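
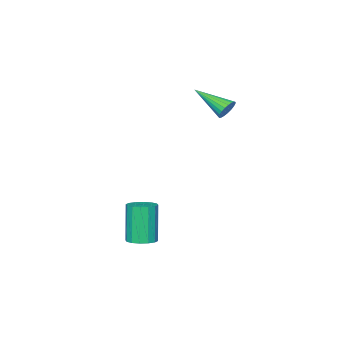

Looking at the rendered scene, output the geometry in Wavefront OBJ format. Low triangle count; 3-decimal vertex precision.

v 1.506 2.81 -2.306
v 2.078 2.584 -2.229
v 1.706 2.223 -0.536
v 1.134 2.45 -0.614
v 2.102 2.896 -2.157
v 1.73 2.535 -0.465
v 1.966 3.185 -2.126
v 1.594 2.824 -0.433
v 1.707 3.373 -2.142
v 1.335 3.013 -0.45
v 1.394 3.411 -2.203
v 1.022 3.051 -0.51
v 1.111 3.288 -2.291
v 0.739 2.927 -0.599
v 0.934 3.037 -2.384
v 0.562 2.676 -0.691
v 0.91 2.725 -2.455
v 0.538 2.364 -0.763
v 1.046 2.436 -2.487
v 0.674 2.075 -0.794
v 1.305 2.247 -2.47
v 0.933 1.887 -0.778
v 1.618 2.209 -2.41
v 1.246 1.849 -0.717
v 1.901 2.333 -2.321
v 1.529 1.972 -0.629
v -3.061 2.903 3.253
v -2.619 2.873 3
v -2.739 1.437 3.987
v -2.561 2.974 3.177
v -2.59 3.063 3.367
v -2.7 3.124 3.538
v -2.872 3.147 3.659
v -3.077 3.128 3.71
v -3.279 3.07 3.683
v -3.444 2.983 3.58
v -3.542 2.882 3.422
v -3.556 2.784 3.234
v -3.485 2.708 3.049
v -3.341 2.664 2.9
v -3.148 2.663 2.812
v -2.94 2.702 2.8
v -2.753 2.777 2.866
f 2 1 5
f 2 5 3
f 3 5 6
f 3 6 4
f 5 1 7
f 5 7 6
f 6 7 8
f 6 8 4
f 7 1 9
f 7 9 8
f 8 9 10
f 8 10 4
f 9 1 11
f 9 11 10
f 10 11 12
f 10 12 4
f 11 1 13
f 11 13 12
f 12 13 14
f 12 14 4
f 13 1 15
f 13 15 14
f 14 15 16
f 14 16 4
f 15 1 17
f 15 17 16
f 16 17 18
f 16 18 4
f 17 1 19
f 17 19 18
f 18 19 20
f 18 20 4
f 19 1 21
f 19 21 20
f 20 21 22
f 20 22 4
f 21 1 23
f 21 23 22
f 22 23 24
f 22 24 4
f 23 1 25
f 23 25 24
f 24 25 26
f 24 26 4
f 25 1 2
f 25 2 26
f 26 2 3
f 26 3 4
f 28 27 30
f 28 30 29
f 30 27 31
f 30 31 29
f 31 27 32
f 31 32 29
f 32 27 33
f 32 33 29
f 33 27 34
f 33 34 29
f 34 27 35
f 34 35 29
f 35 27 36
f 35 36 29
f 36 27 37
f 36 37 29
f 37 27 38
f 37 38 29
f 38 27 39
f 38 39 29
f 39 27 40
f 39 40 29
f 40 27 41
f 40 41 29
f 41 27 42
f 41 42 29
f 42 27 43
f 42 43 29
f 43 27 28
f 43 28 29



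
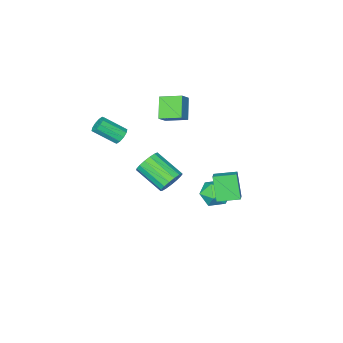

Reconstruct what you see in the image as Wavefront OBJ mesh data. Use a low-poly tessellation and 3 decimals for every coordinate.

v 2.673 -3.376 0.579
v 3.074 -3.429 0.109
v 4.107 -4.337 1.091
v 3.707 -4.284 1.561
v 3.164 -3.113 0.306
v 4.197 -4.021 1.288
v 3.067 -2.898 0.608
v 4.1 -3.806 1.59
v 2.819 -2.865 0.898
v 3.852 -3.773 1.88
v 2.516 -3.027 1.067
v 3.549 -3.936 2.049
v 2.273 -3.323 1.049
v 3.306 -4.231 2.031
v 2.183 -3.639 0.852
v 3.216 -4.547 1.834
v 2.28 -3.854 0.55
v 3.313 -4.762 1.532
v 2.528 -3.887 0.26
v 3.561 -4.795 1.242
v 2.831 -3.724 0.091
v 3.864 -4.633 1.073
v -0.931 -3.964 2.003
v -0.271 -3.703 2.65
v -1.789 -2.834 2.422
v -1.13 -2.573 3.069
v -0.23 -3.027 0.911
v 0.429 -2.766 1.558
v -1.089 -1.897 1.33
v -0.429 -1.636 1.977
v 0.692 3.532 -1.32
v 0.402 2.718 0.19
v -0.411 4.316 -1.109
v -0.701 3.502 0.401
v 1.221 4.158 -0.881
v 0.931 3.344 0.629
v 0.118 4.942 -0.67
v -0.172 4.128 0.84
v -1.064 1.968 -3.774
v -0.275 1.339 -4.032
v -1.645 0.801 -2.708
v -0.856 0.172 -2.966
v -0.673 1.041 -2.423
v -0.314 1.762 -3.082
v -1.606 0.378 -3.658
v -1.247 1.099 -4.317
v -0.611 0.357 -3.961
v -0.034 0.766 -3.197
v -1.886 1.374 -3.543
v -1.309 1.783 -2.779
v 0.728 -0.991 -2.976
v 1.494 -1.022 -3.446
v 2.019 -2.82 -2.474
v 1.252 -2.789 -2.004
v 1.599 -0.8 -3.092
v 2.124 -2.598 -2.121
v 1.505 -0.622 -2.712
v 2.029 -2.42 -1.74
v 1.232 -0.528 -2.392
v 1.757 -2.326 -1.42
v 0.844 -0.541 -2.205
v 1.368 -2.339 -1.234
v 0.429 -0.656 -2.196
v 0.954 -2.454 -1.224
v 0.083 -0.849 -2.365
v 0.607 -2.647 -1.393
v -0.116 -1.074 -2.674
v 0.409 -2.872 -1.702
v -0.121 -1.28 -3.052
v 0.403 -3.078 -2.08
v 0.068 -1.42 -3.413
v 0.592 -3.218 -2.441
v 0.408 -1.461 -3.674
v 0.933 -3.259 -2.702
v 0.822 -1.395 -3.775
v 1.346 -3.193 -2.803
v 1.214 -1.237 -3.693
v 1.738 -3.035 -2.721
f 2 1 5
f 2 5 3
f 3 5 6
f 3 6 4
f 5 1 7
f 5 7 6
f 6 7 8
f 6 8 4
f 7 1 9
f 7 9 8
f 8 9 10
f 8 10 4
f 9 1 11
f 9 11 10
f 10 11 12
f 10 12 4
f 11 1 13
f 11 13 12
f 12 13 14
f 12 14 4
f 13 1 15
f 13 15 14
f 14 15 16
f 14 16 4
f 15 1 17
f 15 17 16
f 16 17 18
f 16 18 4
f 17 1 19
f 17 19 18
f 18 19 20
f 18 20 4
f 19 1 21
f 19 21 20
f 20 21 22
f 20 22 4
f 21 1 2
f 21 2 22
f 22 2 3
f 22 3 4
f 24 26 23
f 27 24 23
f 23 26 25
f 25 27 23
f 24 30 26
f 28 24 27
f 28 30 24
f 26 30 25
f 29 27 25
f 25 30 29
f 29 28 27
f 30 28 29
f 32 34 31
f 35 32 31
f 31 34 33
f 33 35 31
f 32 38 34
f 36 32 35
f 36 38 32
f 34 38 33
f 37 35 33
f 33 38 37
f 37 36 35
f 38 36 37
f 39 50 44
f 39 44 40
f 39 40 46
f 39 46 49
f 39 49 50
f 40 44 48
f 44 50 43
f 50 49 41
f 49 46 45
f 46 40 47
f 42 48 43
f 42 43 41
f 42 41 45
f 42 45 47
f 42 47 48
f 43 48 44
f 41 43 50
f 45 41 49
f 47 45 46
f 48 47 40
f 52 51 55
f 52 55 53
f 53 55 56
f 53 56 54
f 55 51 57
f 55 57 56
f 56 57 58
f 56 58 54
f 57 51 59
f 57 59 58
f 58 59 60
f 58 60 54
f 59 51 61
f 59 61 60
f 60 61 62
f 60 62 54
f 61 51 63
f 61 63 62
f 62 63 64
f 62 64 54
f 63 51 65
f 63 65 64
f 64 65 66
f 64 66 54
f 65 51 67
f 65 67 66
f 66 67 68
f 66 68 54
f 67 51 69
f 67 69 68
f 68 69 70
f 68 70 54
f 69 51 71
f 69 71 70
f 70 71 72
f 70 72 54
f 71 51 73
f 71 73 72
f 72 73 74
f 72 74 54
f 73 51 75
f 73 75 74
f 74 75 76
f 74 76 54
f 75 51 77
f 75 77 76
f 76 77 78
f 76 78 54
f 77 51 52
f 77 52 78
f 78 52 53
f 78 53 54



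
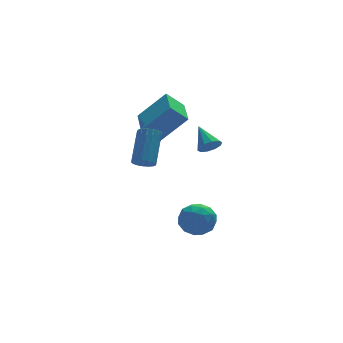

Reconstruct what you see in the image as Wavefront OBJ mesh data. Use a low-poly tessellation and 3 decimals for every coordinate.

v -2.869 1.275 3.534
v -1.466 0.875 5.059
v -2.343 3.215 3.559
v -0.94 2.815 5.084
v -1.98 1.045 2.656
v -0.577 0.645 4.181
v -1.454 2.985 2.681
v -0.051 2.585 4.206
v -0.869 0.297 -2.109
v 0.143 0.094 -2.36
v -1.283 -1.334 -2.46
v -0.271 -1.537 -2.711
v -0.539 -1.34 -1.703
v -0.283 -0.333 -1.485
v -0.857 -0.907 -3.335
v -0.601 0.1 -3.117
v 0.15 -0.65 -3.118
v 0.347 -0.918 -2.109
v -1.487 -0.322 -2.711
v -1.29 -0.59 -1.702
v -0.326 0.338 -2.204
v -0.814 -1.578 -2.616
v -0.971 -1.463 -2.023
v -0.376 -1.582 -2.171
v -0.577 0.088 -1.689
v 0.018 -0.032 -1.837
v -0.383 -0.874 -1.451
v -1.158 -1.208 -2.983
v -0.563 -1.328 -3.131
v -0.764 0.342 -2.649
v -0.169 0.223 -2.797
v -0.757 -0.366 -3.369
v 0.272 -0.218 -2.797
v 0.029 -1.177 -3.003
v -0.316 -0.807 -3.369
v -0.165 -0.215 -3.242
v 0.388 -0.376 -2.204
v 0.144 -1.334 -2.41
v -0.013 -1.218 -1.817
v 0.138 -0.626 -1.69
v 0.392 -0.813 -2.649
v -1.284 0.094 -2.41
v -1.528 -0.864 -2.616
v -1.278 -0.614 -3.13
v -1.127 -0.022 -3.003
v -1.169 -0.063 -1.817
v -1.412 -1.022 -2.023
v -0.975 -1.025 -1.578
v -0.824 -0.433 -1.451
v -1.532 -0.427 -2.171
v 1.38 2.566 0.937
v 1.824 2.897 0.525
v 1.26 3.854 1.843
v 1.43 2.965 0.376
v 1.017 2.88 0.442
v 0.743 2.675 0.696
v 0.713 2.429 1.043
v 0.937 2.234 1.349
v 1.331 2.167 1.498
v 1.744 2.251 1.432
v 2.018 2.456 1.177
v 2.048 2.703 0.831
v -3.914 -1.99 2.978
v -3.398 -1.942 2.657
v -2.629 -0.682 4.08
v -3.146 -0.73 4.402
v -3.565 -1.725 2.555
v -2.796 -0.465 3.978
v -3.811 -1.568 2.55
v -3.042 -0.309 3.973
v -4.081 -1.509 2.643
v -3.313 -0.249 4.066
v -4.313 -1.559 2.813
v -3.545 -0.3 4.236
v -4.454 -1.708 3.021
v -3.685 -0.449 4.444
v -4.471 -1.922 3.219
v -3.702 -0.662 4.642
v -4.36 -2.151 3.362
v -3.592 -0.892 4.785
v -4.148 -2.343 3.417
v -3.379 -1.084 4.84
v -3.881 -2.455 3.372
v -3.113 -1.195 4.795
v -3.623 -2.459 3.237
v -2.854 -1.2 4.66
v -3.431 -2.357 3.042
v -2.662 -1.097 4.465
v -3.35 -2.17 2.833
v -2.581 -0.91 4.256
f 2 4 1
f 5 2 1
f 1 4 3
f 3 5 1
f 2 8 4
f 6 2 5
f 6 8 2
f 4 8 3
f 7 5 3
f 3 8 7
f 7 6 5
f 8 6 7
f 9 46 25
f 46 20 49
f 25 49 14
f 46 49 25
f 9 25 21
f 25 14 26
f 21 26 10
f 25 26 21
f 9 21 30
f 21 10 31
f 30 31 16
f 21 31 30
f 9 30 42
f 30 16 45
f 42 45 19
f 30 45 42
f 9 42 46
f 42 19 50
f 46 50 20
f 42 50 46
f 10 26 37
f 26 14 40
f 37 40 18
f 26 40 37
f 14 49 27
f 49 20 48
f 27 48 13
f 49 48 27
f 20 50 47
f 50 19 43
f 47 43 11
f 50 43 47
f 19 45 44
f 45 16 32
f 44 32 15
f 45 32 44
f 16 31 36
f 31 10 33
f 36 33 17
f 31 33 36
f 12 38 24
f 38 18 39
f 24 39 13
f 38 39 24
f 12 24 22
f 24 13 23
f 22 23 11
f 24 23 22
f 12 22 29
f 22 11 28
f 29 28 15
f 22 28 29
f 12 29 34
f 29 15 35
f 34 35 17
f 29 35 34
f 12 34 38
f 34 17 41
f 38 41 18
f 34 41 38
f 13 39 27
f 39 18 40
f 27 40 14
f 39 40 27
f 11 23 47
f 23 13 48
f 47 48 20
f 23 48 47
f 15 28 44
f 28 11 43
f 44 43 19
f 28 43 44
f 17 35 36
f 35 15 32
f 36 32 16
f 35 32 36
f 18 41 37
f 41 17 33
f 37 33 10
f 41 33 37
f 52 51 54
f 52 54 53
f 54 51 55
f 54 55 53
f 55 51 56
f 55 56 53
f 56 51 57
f 56 57 53
f 57 51 58
f 57 58 53
f 58 51 59
f 58 59 53
f 59 51 60
f 59 60 53
f 60 51 61
f 60 61 53
f 61 51 62
f 61 62 53
f 62 51 52
f 62 52 53
f 64 63 67
f 64 67 65
f 65 67 68
f 65 68 66
f 67 63 69
f 67 69 68
f 68 69 70
f 68 70 66
f 69 63 71
f 69 71 70
f 70 71 72
f 70 72 66
f 71 63 73
f 71 73 72
f 72 73 74
f 72 74 66
f 73 63 75
f 73 75 74
f 74 75 76
f 74 76 66
f 75 63 77
f 75 77 76
f 76 77 78
f 76 78 66
f 77 63 79
f 77 79 78
f 78 79 80
f 78 80 66
f 79 63 81
f 79 81 80
f 80 81 82
f 80 82 66
f 81 63 83
f 81 83 82
f 82 83 84
f 82 84 66
f 83 63 85
f 83 85 84
f 84 85 86
f 84 86 66
f 85 63 87
f 85 87 86
f 86 87 88
f 86 88 66
f 87 63 89
f 87 89 88
f 88 89 90
f 88 90 66
f 89 63 64
f 89 64 90
f 90 64 65
f 90 65 66



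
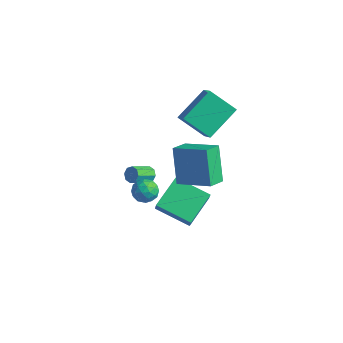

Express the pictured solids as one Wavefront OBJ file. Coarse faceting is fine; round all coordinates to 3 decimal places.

v -2.899 1.04 -2.58
v -2.716 0.764 -2.994
v -2.897 -0.376 -2.313
v -3.081 -0.1 -1.9
v -2.422 0.872 -2.736
v -2.603 -0.269 -2.055
v -2.408 1.078 -2.386
v -2.589 -0.063 -1.706
v -2.682 1.262 -2.151
v -2.863 0.121 -1.471
v -3.083 1.316 -2.167
v -3.264 0.176 -1.486
v -3.377 1.209 -2.425
v -3.558 0.068 -1.744
v -3.391 1.003 -2.774
v -3.572 -0.138 -2.094
v -3.117 0.819 -3.009
v -3.298 -0.322 -2.329
v 1.353 -0.297 -3.234
v -0.544 -0.927 -2.559
v 1.069 1.515 -2.342
v -0.828 0.886 -1.666
v 1.768 -0.646 -2.394
v -0.129 -1.275 -1.718
v 1.484 1.167 -1.501
v -0.413 0.537 -0.826
v 0.727 -3.299 1.71
v 1.33 -2.874 1.823
v 1.21 -4.166 2.397
v 1.813 -3.741 2.51
v 1.158 -3.547 2.811
v 0.859 -3.011 2.385
v 1.681 -4.029 1.835
v 1.382 -3.493 1.409
v 1.919 -3.325 1.9
v 1.596 -3.027 2.503
v 0.944 -4.013 1.717
v 0.621 -3.715 2.32
v 0.986 -3.01 1.706
v 1.554 -4.03 2.514
v 1.169 -3.916 2.691
v 1.523 -3.666 2.757
v 0.709 -3.091 2.036
v 1.063 -2.841 2.103
v 0.962 -3.237 2.684
v 1.477 -4.199 2.117
v 1.831 -3.949 2.184
v 1.017 -3.374 1.463
v 1.371 -3.124 1.529
v 1.578 -3.803 1.536
v 1.687 -3.025 1.818
v 1.971 -3.535 2.222
v 1.893 -3.704 1.825
v 1.718 -3.389 1.575
v 1.497 -2.85 2.172
v 1.781 -3.36 2.576
v 1.395 -3.246 2.753
v 1.22 -2.931 2.503
v 1.843 -3.115 2.218
v 0.759 -3.68 1.644
v 1.043 -4.19 2.048
v 1.32 -4.109 1.717
v 1.145 -3.794 1.467
v 0.569 -3.505 1.998
v 0.853 -4.015 2.402
v 0.822 -3.651 2.645
v 0.647 -3.336 2.395
v 0.697 -3.925 2.002
v 1.342 -0.656 4.04
v 1.462 -1.7 4.455
v 3.177 -0.171 4.73
v 3.297 -1.215 5.146
v 2.223 -1.305 2.154
v 2.343 -2.349 2.57
v 4.058 -0.82 2.845
v 4.178 -1.864 3.26
v -1.032 1.332 3.367
v -0.048 0.705 4.294
v -0.909 3.209 4.508
v 0.075 2.582 5.434
v 0.345 1.898 2.286
v 1.329 1.271 3.212
v 0.468 3.775 3.426
v 1.452 3.148 4.353
f 2 1 5
f 2 5 3
f 3 5 6
f 3 6 4
f 5 1 7
f 5 7 6
f 6 7 8
f 6 8 4
f 7 1 9
f 7 9 8
f 8 9 10
f 8 10 4
f 9 1 11
f 9 11 10
f 10 11 12
f 10 12 4
f 11 1 13
f 11 13 12
f 12 13 14
f 12 14 4
f 13 1 15
f 13 15 14
f 14 15 16
f 14 16 4
f 15 1 17
f 15 17 16
f 16 17 18
f 16 18 4
f 17 1 2
f 17 2 18
f 18 2 3
f 18 3 4
f 20 22 19
f 23 20 19
f 19 22 21
f 21 23 19
f 20 26 22
f 24 20 23
f 24 26 20
f 22 26 21
f 25 23 21
f 21 26 25
f 25 24 23
f 26 24 25
f 27 64 43
f 64 38 67
f 43 67 32
f 64 67 43
f 27 43 39
f 43 32 44
f 39 44 28
f 43 44 39
f 27 39 48
f 39 28 49
f 48 49 34
f 39 49 48
f 27 48 60
f 48 34 63
f 60 63 37
f 48 63 60
f 27 60 64
f 60 37 68
f 64 68 38
f 60 68 64
f 28 44 55
f 44 32 58
f 55 58 36
f 44 58 55
f 32 67 45
f 67 38 66
f 45 66 31
f 67 66 45
f 38 68 65
f 68 37 61
f 65 61 29
f 68 61 65
f 37 63 62
f 63 34 50
f 62 50 33
f 63 50 62
f 34 49 54
f 49 28 51
f 54 51 35
f 49 51 54
f 30 56 42
f 56 36 57
f 42 57 31
f 56 57 42
f 30 42 40
f 42 31 41
f 40 41 29
f 42 41 40
f 30 40 47
f 40 29 46
f 47 46 33
f 40 46 47
f 30 47 52
f 47 33 53
f 52 53 35
f 47 53 52
f 30 52 56
f 52 35 59
f 56 59 36
f 52 59 56
f 31 57 45
f 57 36 58
f 45 58 32
f 57 58 45
f 29 41 65
f 41 31 66
f 65 66 38
f 41 66 65
f 33 46 62
f 46 29 61
f 62 61 37
f 46 61 62
f 35 53 54
f 53 33 50
f 54 50 34
f 53 50 54
f 36 59 55
f 59 35 51
f 55 51 28
f 59 51 55
f 70 72 69
f 73 70 69
f 69 72 71
f 71 73 69
f 70 76 72
f 74 70 73
f 74 76 70
f 72 76 71
f 75 73 71
f 71 76 75
f 75 74 73
f 76 74 75
f 78 80 77
f 81 78 77
f 77 80 79
f 79 81 77
f 78 84 80
f 82 78 81
f 82 84 78
f 80 84 79
f 83 81 79
f 79 84 83
f 83 82 81
f 84 82 83



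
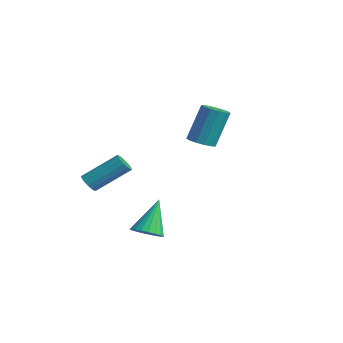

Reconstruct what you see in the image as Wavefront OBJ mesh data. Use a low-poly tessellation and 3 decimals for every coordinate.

v -2.436 -1.685 -3.69
v -1.998 -1.622 -3.998
v -1.345 -0.111 -2.759
v -1.784 -0.175 -2.45
v -2.189 -1.449 -4.108
v -1.536 0.061 -2.868
v -2.446 -1.34 -4.105
v -1.793 0.17 -2.866
v -2.701 -1.324 -3.991
v -2.048 0.187 -2.752
v -2.885 -1.404 -3.797
v -2.232 0.107 -2.557
v -2.948 -1.559 -3.573
v -2.296 -0.049 -2.334
v -2.875 -1.749 -3.381
v -2.222 -0.238 -2.142
v -2.684 -1.921 -3.272
v -2.031 -0.411 -2.032
v -2.427 -2.03 -3.274
v -1.774 -0.52 -2.035
v -2.172 -2.047 -3.388
v -1.519 -0.536 -2.149
v -1.988 -1.967 -3.583
v -1.335 -0.456 -2.343
v -1.924 -1.811 -3.806
v -1.272 -0.301 -2.567
v -1.119 3.467 -1.699
v -0.421 3.59 -1.743
v -0.443 4.397 0.196
v -1.141 4.273 0.239
v -0.602 3.918 -1.881
v -0.625 4.725 0.057
v -0.948 4.103 -1.962
v -0.97 4.91 -0.024
v -1.347 4.086 -1.96
v -1.37 4.893 -0.021
v -1.674 3.872 -1.875
v -1.697 4.679 0.064
v -1.825 3.53 -1.734
v -1.848 4.336 0.205
v -1.752 3.167 -1.582
v -1.774 3.974 0.357
v -1.477 2.899 -1.467
v -1.5 3.706 0.471
v -1.089 2.812 -1.426
v -1.111 3.619 0.512
v -0.71 2.932 -1.472
v -0.733 3.739 0.466
v -0.461 3.222 -1.59
v -0.484 4.029 0.349
v 3.136 -1.873 -4.581
v 3.709 -1.382 -4.675
v 2.624 -0.967 -2.979
v 3.474 -1.24 -4.831
v 3.181 -1.206 -4.943
v 2.88 -1.288 -4.993
v 2.623 -1.471 -4.972
v 2.455 -1.724 -4.883
v 2.405 -2.002 -4.742
v 2.481 -2.258 -4.573
v 2.671 -2.447 -4.405
v 2.941 -2.537 -4.268
v 3.244 -2.512 -4.185
v 3.53 -2.377 -4.17
v 3.747 -2.154 -4.227
v 3.858 -1.883 -4.344
v 3.845 -1.61 -4.503
f 2 1 5
f 2 5 3
f 3 5 6
f 3 6 4
f 5 1 7
f 5 7 6
f 6 7 8
f 6 8 4
f 7 1 9
f 7 9 8
f 8 9 10
f 8 10 4
f 9 1 11
f 9 11 10
f 10 11 12
f 10 12 4
f 11 1 13
f 11 13 12
f 12 13 14
f 12 14 4
f 13 1 15
f 13 15 14
f 14 15 16
f 14 16 4
f 15 1 17
f 15 17 16
f 16 17 18
f 16 18 4
f 17 1 19
f 17 19 18
f 18 19 20
f 18 20 4
f 19 1 21
f 19 21 20
f 20 21 22
f 20 22 4
f 21 1 23
f 21 23 22
f 22 23 24
f 22 24 4
f 23 1 25
f 23 25 24
f 24 25 26
f 24 26 4
f 25 1 2
f 25 2 26
f 26 2 3
f 26 3 4
f 28 27 31
f 28 31 29
f 29 31 32
f 29 32 30
f 31 27 33
f 31 33 32
f 32 33 34
f 32 34 30
f 33 27 35
f 33 35 34
f 34 35 36
f 34 36 30
f 35 27 37
f 35 37 36
f 36 37 38
f 36 38 30
f 37 27 39
f 37 39 38
f 38 39 40
f 38 40 30
f 39 27 41
f 39 41 40
f 40 41 42
f 40 42 30
f 41 27 43
f 41 43 42
f 42 43 44
f 42 44 30
f 43 27 45
f 43 45 44
f 44 45 46
f 44 46 30
f 45 27 47
f 45 47 46
f 46 47 48
f 46 48 30
f 47 27 49
f 47 49 48
f 48 49 50
f 48 50 30
f 49 27 28
f 49 28 50
f 50 28 29
f 50 29 30
f 52 51 54
f 52 54 53
f 54 51 55
f 54 55 53
f 55 51 56
f 55 56 53
f 56 51 57
f 56 57 53
f 57 51 58
f 57 58 53
f 58 51 59
f 58 59 53
f 59 51 60
f 59 60 53
f 60 51 61
f 60 61 53
f 61 51 62
f 61 62 53
f 62 51 63
f 62 63 53
f 63 51 64
f 63 64 53
f 64 51 65
f 64 65 53
f 65 51 66
f 65 66 53
f 66 51 67
f 66 67 53
f 67 51 52
f 67 52 53



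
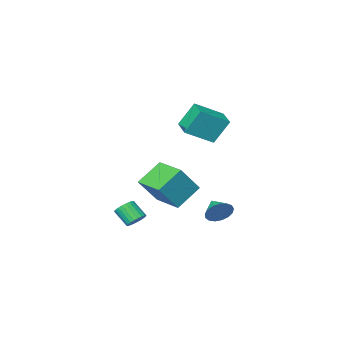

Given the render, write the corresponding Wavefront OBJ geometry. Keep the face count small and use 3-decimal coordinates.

v 3.741 2.476 -4.053
v 4.398 2.457 -4.294
v 4.696 1.525 -3.409
v 4.039 1.544 -3.167
v 4.418 2.648 -4.1
v 4.716 1.715 -3.214
v 4.335 2.813 -3.898
v 4.633 1.88 -3.013
v 4.162 2.926 -3.72
v 4.46 1.994 -2.835
v 3.924 2.971 -3.593
v 4.222 2.039 -2.708
v 3.659 2.941 -3.535
v 3.957 2.008 -2.65
v 3.406 2.84 -3.557
v 3.704 1.907 -2.672
v 3.204 2.683 -3.654
v 3.502 1.751 -2.768
v 3.084 2.495 -3.811
v 3.382 1.563 -2.926
v 3.064 2.305 -4.006
v 3.362 1.372 -3.12
v 3.147 2.14 -4.207
v 3.445 1.207 -3.322
v 3.32 2.026 -4.385
v 3.618 1.094 -3.5
v 3.558 1.981 -4.512
v 3.856 1.049 -3.627
v 3.823 2.012 -4.57
v 4.121 1.079 -3.685
v 4.076 2.113 -4.548
v 4.374 1.18 -3.663
v 4.278 2.269 -4.452
v 4.576 1.337 -3.566
v 0.75 2.345 -1.442
v 2.044 2.338 0.301
v 0.615 4.458 -1.333
v 1.909 4.451 0.41
v 2.351 2.509 -2.63
v 3.645 2.502 -0.887
v 2.216 4.622 -2.521
v 3.51 4.615 -0.778
v -0.774 3.096 2.268
v -1.622 3.507 3.883
v -0.32 4.489 2.152
v -1.168 4.9 3.767
v 0.948 2.62 3.293
v 0.1 3.031 4.908
v 1.402 4.013 3.177
v 0.554 4.424 4.792
v -1.185 3.826 -4.061
v -0.632 3.987 -3.331
v -1.415 2.614 -3.619
v -1.034 4.115 -3.19
v -1.471 4.177 -3.249
v -1.842 4.158 -3.494
v -2.063 4.063 -3.869
v -2.082 3.914 -4.288
v -1.896 3.744 -4.655
v -1.547 3.593 -4.886
v -1.115 3.496 -4.928
v -0.698 3.474 -4.772
v -0.394 3.532 -4.452
v -0.27 3.658 -4.044
v -0.356 3.822 -3.639
f 2 1 5
f 2 5 3
f 3 5 6
f 3 6 4
f 5 1 7
f 5 7 6
f 6 7 8
f 6 8 4
f 7 1 9
f 7 9 8
f 8 9 10
f 8 10 4
f 9 1 11
f 9 11 10
f 10 11 12
f 10 12 4
f 11 1 13
f 11 13 12
f 12 13 14
f 12 14 4
f 13 1 15
f 13 15 14
f 14 15 16
f 14 16 4
f 15 1 17
f 15 17 16
f 16 17 18
f 16 18 4
f 17 1 19
f 17 19 18
f 18 19 20
f 18 20 4
f 19 1 21
f 19 21 20
f 20 21 22
f 20 22 4
f 21 1 23
f 21 23 22
f 22 23 24
f 22 24 4
f 23 1 25
f 23 25 24
f 24 25 26
f 24 26 4
f 25 1 27
f 25 27 26
f 26 27 28
f 26 28 4
f 27 1 29
f 27 29 28
f 28 29 30
f 28 30 4
f 29 1 31
f 29 31 30
f 30 31 32
f 30 32 4
f 31 1 33
f 31 33 32
f 32 33 34
f 32 34 4
f 33 1 2
f 33 2 34
f 34 2 3
f 34 3 4
f 36 38 35
f 39 36 35
f 35 38 37
f 37 39 35
f 36 42 38
f 40 36 39
f 40 42 36
f 38 42 37
f 41 39 37
f 37 42 41
f 41 40 39
f 42 40 41
f 44 46 43
f 47 44 43
f 43 46 45
f 45 47 43
f 44 50 46
f 48 44 47
f 48 50 44
f 46 50 45
f 49 47 45
f 45 50 49
f 49 48 47
f 50 48 49
f 52 51 54
f 52 54 53
f 54 51 55
f 54 55 53
f 55 51 56
f 55 56 53
f 56 51 57
f 56 57 53
f 57 51 58
f 57 58 53
f 58 51 59
f 58 59 53
f 59 51 60
f 59 60 53
f 60 51 61
f 60 61 53
f 61 51 62
f 61 62 53
f 62 51 63
f 62 63 53
f 63 51 64
f 63 64 53
f 64 51 65
f 64 65 53
f 65 51 52
f 65 52 53



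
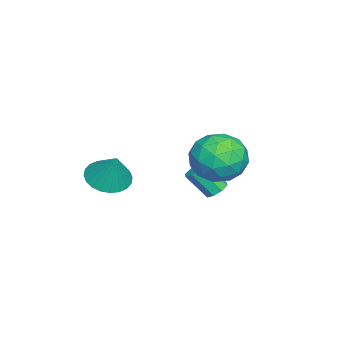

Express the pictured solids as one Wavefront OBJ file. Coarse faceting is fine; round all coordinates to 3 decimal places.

v 2.815 -3.186 1.749
v 3.637 -2.895 1.302
v 3.385 -2.674 3.131
v 3.421 -2.58 1.274
v 3.114 -2.358 1.319
v 2.76 -2.261 1.429
v 2.415 -2.306 1.588
v 2.131 -2.484 1.771
v 1.951 -2.769 1.952
v 1.902 -3.118 2.101
v 1.993 -3.477 2.197
v 2.208 -3.791 2.224
v 2.516 -4.014 2.18
v 2.869 -4.111 2.069
v 3.214 -4.066 1.91
v 3.498 -3.888 1.727
v 3.678 -3.603 1.547
v 3.727 -3.254 1.398
v -1.351 0.324 -0.845
v -0.922 0.624 -0.62
v -0.881 -0.283 0.511
v -1.309 -0.584 0.285
v -1.313 0.768 -0.49
v -1.272 -0.139 0.64
v -1.726 0.651 -0.568
v -1.685 -0.256 0.562
v -1.919 0.343 -0.809
v -1.878 -0.565 0.321
v -1.779 0.023 -1.071
v -1.738 -0.884 0.06
v -1.388 -0.121 -1.2
v -1.347 -1.028 -0.07
v -0.975 -0.004 -1.122
v -0.934 -0.911 0.008
v -0.782 0.305 -0.881
v -0.741 -0.603 0.249
v 4.04 2.393 3.967
v 4.69 1.362 3.73
v 2.33 1.378 3.69
v 2.98 0.347 3.453
v 2.964 0.821 4.6
v 4.02 1.448 4.771
v 3 1.292 2.649
v 4.056 1.919 2.82
v 4.047 0.682 2.916
v 4.025 0.391 4.121
v 2.995 2.349 3.299
v 2.973 2.058 4.504
v 4.515 1.967 3.873
v 2.505 0.773 3.547
v 2.495 1.052 4.221
v 2.877 0.446 4.082
v 4.121 2.017 4.485
v 4.503 1.411 4.346
v 3.489 1.093 4.857
v 2.517 1.329 3.074
v 2.899 0.723 2.935
v 4.143 2.294 3.338
v 4.525 1.688 3.199
v 3.531 1.647 2.563
v 4.519 0.961 3.255
v 3.514 0.365 3.092
v 3.526 0.92 2.619
v 4.147 1.289 2.72
v 4.506 0.79 3.964
v 3.501 0.194 3.801
v 3.491 0.472 4.475
v 4.112 0.84 4.576
v 4.128 0.39 3.485
v 3.519 2.546 3.619
v 2.514 1.95 3.456
v 2.908 1.9 2.844
v 3.529 2.268 2.945
v 3.506 2.375 4.328
v 2.501 1.779 4.165
v 2.873 1.451 4.7
v 3.494 1.82 4.801
v 2.892 2.35 3.935
f 2 1 4
f 2 4 3
f 4 1 5
f 4 5 3
f 5 1 6
f 5 6 3
f 6 1 7
f 6 7 3
f 7 1 8
f 7 8 3
f 8 1 9
f 8 9 3
f 9 1 10
f 9 10 3
f 10 1 11
f 10 11 3
f 11 1 12
f 11 12 3
f 12 1 13
f 12 13 3
f 13 1 14
f 13 14 3
f 14 1 15
f 14 15 3
f 15 1 16
f 15 16 3
f 16 1 17
f 16 17 3
f 17 1 18
f 17 18 3
f 18 1 2
f 18 2 3
f 20 19 23
f 20 23 21
f 21 23 24
f 21 24 22
f 23 19 25
f 23 25 24
f 24 25 26
f 24 26 22
f 25 19 27
f 25 27 26
f 26 27 28
f 26 28 22
f 27 19 29
f 27 29 28
f 28 29 30
f 28 30 22
f 29 19 31
f 29 31 30
f 30 31 32
f 30 32 22
f 31 19 33
f 31 33 32
f 32 33 34
f 32 34 22
f 33 19 35
f 33 35 34
f 34 35 36
f 34 36 22
f 35 19 20
f 35 20 36
f 36 20 21
f 36 21 22
f 37 74 53
f 74 48 77
f 53 77 42
f 74 77 53
f 37 53 49
f 53 42 54
f 49 54 38
f 53 54 49
f 37 49 58
f 49 38 59
f 58 59 44
f 49 59 58
f 37 58 70
f 58 44 73
f 70 73 47
f 58 73 70
f 37 70 74
f 70 47 78
f 74 78 48
f 70 78 74
f 38 54 65
f 54 42 68
f 65 68 46
f 54 68 65
f 42 77 55
f 77 48 76
f 55 76 41
f 77 76 55
f 48 78 75
f 78 47 71
f 75 71 39
f 78 71 75
f 47 73 72
f 73 44 60
f 72 60 43
f 73 60 72
f 44 59 64
f 59 38 61
f 64 61 45
f 59 61 64
f 40 66 52
f 66 46 67
f 52 67 41
f 66 67 52
f 40 52 50
f 52 41 51
f 50 51 39
f 52 51 50
f 40 50 57
f 50 39 56
f 57 56 43
f 50 56 57
f 40 57 62
f 57 43 63
f 62 63 45
f 57 63 62
f 40 62 66
f 62 45 69
f 66 69 46
f 62 69 66
f 41 67 55
f 67 46 68
f 55 68 42
f 67 68 55
f 39 51 75
f 51 41 76
f 75 76 48
f 51 76 75
f 43 56 72
f 56 39 71
f 72 71 47
f 56 71 72
f 45 63 64
f 63 43 60
f 64 60 44
f 63 60 64
f 46 69 65
f 69 45 61
f 65 61 38
f 69 61 65



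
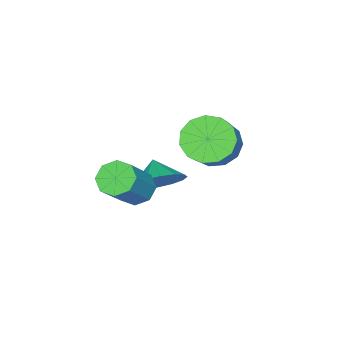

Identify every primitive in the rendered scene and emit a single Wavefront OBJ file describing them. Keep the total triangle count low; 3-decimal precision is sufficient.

v 0.265 1.145 2.204
v 0.809 0.846 1.731
v 2.219 0.957 3.284
v 1.675 1.255 3.756
v 0.788 1.442 1.708
v 2.198 1.553 3.26
v 0.461 1.864 1.975
v 1.871 1.975 3.527
v 0.019 1.865 2.376
v 1.429 1.975 3.929
v -0.279 1.443 2.676
v 1.131 1.554 4.229
v -0.258 0.847 2.7
v 1.152 0.958 4.252
v 0.069 0.425 2.433
v 1.479 0.536 3.985
v 0.511 0.425 2.031
v 1.921 0.535 3.584
v -0.823 1.427 1.917
v -0.306 1.819 2.755
v -1.357 0.793 2.543
v -0.749 2.138 2.699
v -1.212 2.267 2.434
v -1.57 2.17 2.03
v -1.728 1.874 1.596
v -1.644 1.459 1.248
v -1.339 1.035 1.078
v -0.896 0.716 1.134
v -0.433 0.588 1.399
v -0.075 0.684 1.803
v 0.083 0.98 2.237
v -0.001 1.395 2.586
v -3.066 2.392 3.047
v -2.378 2.588 2.265
v -1.046 3.123 3.57
v -1.734 2.928 4.353
v -2.675 3.097 2.359
v -1.343 3.633 3.664
v -3.096 3.383 2.672
v -1.765 3.919 3.977
v -3.508 3.354 3.104
v -2.176 3.89 4.409
v -3.779 3.02 3.517
v -2.448 3.555 4.823
v -3.824 2.486 3.782
v -2.492 3.022 5.087
v -3.628 1.923 3.814
v -2.297 2.458 5.119
v -3.254 1.508 3.602
v -1.922 2.044 4.907
v -2.82 1.375 3.214
v -1.488 1.91 4.519
v -2.464 1.564 2.773
v -1.132 2.1 4.078
v -2.299 2.016 2.419
v -0.967 2.552 3.725
f 2 1 5
f 2 5 3
f 3 5 6
f 3 6 4
f 5 1 7
f 5 7 6
f 6 7 8
f 6 8 4
f 7 1 9
f 7 9 8
f 8 9 10
f 8 10 4
f 9 1 11
f 9 11 10
f 10 11 12
f 10 12 4
f 11 1 13
f 11 13 12
f 12 13 14
f 12 14 4
f 13 1 15
f 13 15 14
f 14 15 16
f 14 16 4
f 15 1 17
f 15 17 16
f 16 17 18
f 16 18 4
f 17 1 2
f 17 2 18
f 18 2 3
f 18 3 4
f 20 19 22
f 20 22 21
f 22 19 23
f 22 23 21
f 23 19 24
f 23 24 21
f 24 19 25
f 24 25 21
f 25 19 26
f 25 26 21
f 26 19 27
f 26 27 21
f 27 19 28
f 27 28 21
f 28 19 29
f 28 29 21
f 29 19 30
f 29 30 21
f 30 19 31
f 30 31 21
f 31 19 32
f 31 32 21
f 32 19 20
f 32 20 21
f 34 33 37
f 34 37 35
f 35 37 38
f 35 38 36
f 37 33 39
f 37 39 38
f 38 39 40
f 38 40 36
f 39 33 41
f 39 41 40
f 40 41 42
f 40 42 36
f 41 33 43
f 41 43 42
f 42 43 44
f 42 44 36
f 43 33 45
f 43 45 44
f 44 45 46
f 44 46 36
f 45 33 47
f 45 47 46
f 46 47 48
f 46 48 36
f 47 33 49
f 47 49 48
f 48 49 50
f 48 50 36
f 49 33 51
f 49 51 50
f 50 51 52
f 50 52 36
f 51 33 53
f 51 53 52
f 52 53 54
f 52 54 36
f 53 33 55
f 53 55 54
f 54 55 56
f 54 56 36
f 55 33 34
f 55 34 56
f 56 34 35
f 56 35 36



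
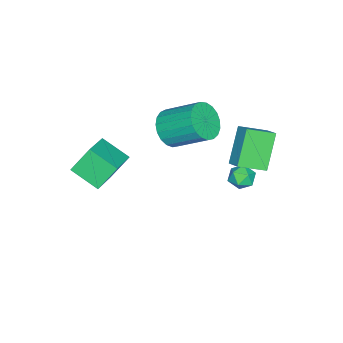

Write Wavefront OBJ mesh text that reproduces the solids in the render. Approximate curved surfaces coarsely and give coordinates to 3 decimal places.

v 1.441 -2.114 1.477
v 3.032 -1.892 2.195
v 1.558 -0.758 0.8
v 3.15 -0.537 1.518
v 2.05 -2.743 0.322
v 3.642 -2.522 1.04
v 2.168 -1.388 -0.355
v 3.759 -1.166 0.363
v -1.689 -0.333 0.181
v -0.984 0.097 -0.4
v -1.045 1.763 0.758
v -1.751 1.333 1.339
v -1.339 0.216 -0.591
v -1.4 1.882 0.567
v -1.754 0.241 -0.648
v -1.815 1.907 0.51
v -2.158 0.166 -0.562
v -2.219 1.832 0.596
v -2.481 0.005 -0.347
v -2.542 1.671 0.811
v -2.668 -0.215 -0.041
v -2.729 1.452 1.117
v -2.685 -0.454 0.303
v -2.746 1.212 1.461
v -2.53 -0.673 0.626
v -2.591 0.993 1.784
v -2.23 -0.833 0.872
v -2.291 0.833 2.03
v -1.836 -0.907 0.999
v -1.897 0.759 2.157
v -1.417 -0.881 0.984
v -1.478 0.785 2.142
v -1.045 -0.761 0.831
v -1.106 0.905 1.989
v -0.785 -0.566 0.564
v -0.846 1.1 1.722
v -0.681 -0.332 0.232
v -0.742 1.334 1.39
v -0.751 -0.097 -0.109
v -0.812 1.569 1.049
v -2.285 3.67 -1.56
v -3.562 3.535 -0.039
v -1.814 4.276 -1.111
v -3.09 4.142 0.41
v -1.47 2.598 -0.97
v -2.746 2.464 0.551
v -0.998 3.205 -0.521
v -2.275 3.07 1
v -2.864 3.334 -2.643
v -2.261 3.225 -2.295
v -2.659 2.415 -3.285
v -2.056 2.306 -2.937
v -2.673 2.211 -2.611
v -2.8 2.779 -2.214
v -2.12 2.861 -3.366
v -2.247 3.429 -2.969
v -1.801 2.933 -2.742
v -2.143 2.531 -2.275
v -2.777 3.109 -3.305
v -3.119 2.707 -2.838
f 2 4 1
f 5 2 1
f 1 4 3
f 3 5 1
f 2 8 4
f 6 2 5
f 6 8 2
f 4 8 3
f 7 5 3
f 3 8 7
f 7 6 5
f 8 6 7
f 10 9 13
f 10 13 11
f 11 13 14
f 11 14 12
f 13 9 15
f 13 15 14
f 14 15 16
f 14 16 12
f 15 9 17
f 15 17 16
f 16 17 18
f 16 18 12
f 17 9 19
f 17 19 18
f 18 19 20
f 18 20 12
f 19 9 21
f 19 21 20
f 20 21 22
f 20 22 12
f 21 9 23
f 21 23 22
f 22 23 24
f 22 24 12
f 23 9 25
f 23 25 24
f 24 25 26
f 24 26 12
f 25 9 27
f 25 27 26
f 26 27 28
f 26 28 12
f 27 9 29
f 27 29 28
f 28 29 30
f 28 30 12
f 29 9 31
f 29 31 30
f 30 31 32
f 30 32 12
f 31 9 33
f 31 33 32
f 32 33 34
f 32 34 12
f 33 9 35
f 33 35 34
f 34 35 36
f 34 36 12
f 35 9 37
f 35 37 36
f 36 37 38
f 36 38 12
f 37 9 39
f 37 39 38
f 38 39 40
f 38 40 12
f 39 9 10
f 39 10 40
f 40 10 11
f 40 11 12
f 42 44 41
f 45 42 41
f 41 44 43
f 43 45 41
f 42 48 44
f 46 42 45
f 46 48 42
f 44 48 43
f 47 45 43
f 43 48 47
f 47 46 45
f 48 46 47
f 49 60 54
f 49 54 50
f 49 50 56
f 49 56 59
f 49 59 60
f 50 54 58
f 54 60 53
f 60 59 51
f 59 56 55
f 56 50 57
f 52 58 53
f 52 53 51
f 52 51 55
f 52 55 57
f 52 57 58
f 53 58 54
f 51 53 60
f 55 51 59
f 57 55 56
f 58 57 50



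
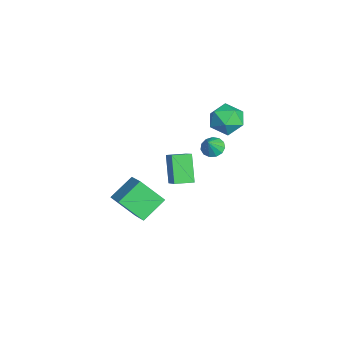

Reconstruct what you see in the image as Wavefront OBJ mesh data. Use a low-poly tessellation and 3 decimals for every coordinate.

v -4.56 -1.279 -2.768
v -2.97 -1.08 -1.506
v -4.666 -0.025 -2.833
v -3.076 0.174 -1.57
v -3.244 -1.254 -4.43
v -1.654 -1.055 -3.167
v -3.35 -0 -4.494
v -1.76 0.199 -3.232
v -0.83 2.96 3.941
v 0.345 2.809 3.65
v -1.145 1.031 3.67
v 0.03 0.88 3.379
v -0.284 1.156 4.525
v -0.089 2.348 4.692
v -0.711 1.492 2.628
v -0.516 2.684 2.795
v 0.419 1.902 2.838
v 0.682 1.694 4.011
v -1.482 2.146 3.309
v -1.219 1.938 4.482
v 2.898 -2.586 -0.219
v 2.44 -3.961 1.188
v 4.429 -2.223 0.634
v 3.971 -3.598 2.042
v 3.769 -3.902 -1.222
v 3.311 -5.277 0.186
v 5.3 -3.539 -0.368
v 4.842 -4.914 1.039
v -2.97 1.451 -0.942
v -2.294 1.598 -1.303
v -2.35 1.069 0.062
v -2.406 1.968 -1.094
v -2.697 2.174 -0.836
v -3.074 2.15 -0.612
v -3.419 1.904 -0.493
v -3.62 1.514 -0.517
v -3.616 1.104 -0.675
v -3.406 0.804 -0.918
v -3.057 0.709 -1.169
v -2.681 0.85 -1.348
v -2.397 1.181 -1.398
f 2 4 1
f 5 2 1
f 1 4 3
f 3 5 1
f 2 8 4
f 6 2 5
f 6 8 2
f 4 8 3
f 7 5 3
f 3 8 7
f 7 6 5
f 8 6 7
f 9 20 14
f 9 14 10
f 9 10 16
f 9 16 19
f 9 19 20
f 10 14 18
f 14 20 13
f 20 19 11
f 19 16 15
f 16 10 17
f 12 18 13
f 12 13 11
f 12 11 15
f 12 15 17
f 12 17 18
f 13 18 14
f 11 13 20
f 15 11 19
f 17 15 16
f 18 17 10
f 22 24 21
f 25 22 21
f 21 24 23
f 23 25 21
f 22 28 24
f 26 22 25
f 26 28 22
f 24 28 23
f 27 25 23
f 23 28 27
f 27 26 25
f 28 26 27
f 30 29 32
f 30 32 31
f 32 29 33
f 32 33 31
f 33 29 34
f 33 34 31
f 34 29 35
f 34 35 31
f 35 29 36
f 35 36 31
f 36 29 37
f 36 37 31
f 37 29 38
f 37 38 31
f 38 29 39
f 38 39 31
f 39 29 40
f 39 40 31
f 40 29 41
f 40 41 31
f 41 29 30
f 41 30 31



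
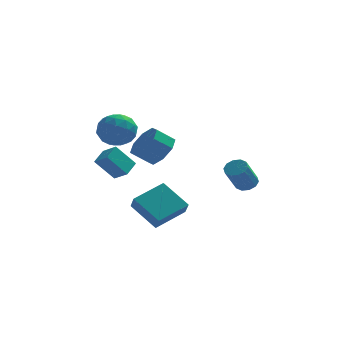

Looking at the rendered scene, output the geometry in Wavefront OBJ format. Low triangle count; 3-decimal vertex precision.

v -4.644 2.056 1.703
v -3.977 1.511 2.192
v -4.248 2.927 2.136
v -3.582 2.382 2.624
v -3.658 2.198 0.516
v -2.992 1.653 1.004
v -3.263 3.069 0.948
v -2.596 2.524 1.437
v -4.429 3.122 3.199
v -3.677 3.82 3.604
v -3.403 1.74 3.676
v -2.651 2.438 4.081
v -3.628 2.327 4.583
v -4.262 3.181 4.289
v -2.818 2.379 2.991
v -3.452 3.233 2.697
v -2.681 3.361 3.476
v -3.181 3.329 4.46
v -3.899 2.231 2.82
v -4.399 2.199 3.804
v -4.143 3.593 3.36
v -2.937 1.967 3.92
v -3.511 1.902 4.215
v -3.069 2.313 4.454
v -4.487 3.217 3.762
v -4.044 3.627 4
v -4.016 2.75 4.576
v -3.036 1.933 3.28
v -2.593 2.343 3.518
v -4.011 3.247 2.826
v -3.569 3.658 3.065
v -3.064 2.81 2.704
v -3.115 3.733 3.523
v -2.512 2.921 3.803
v -2.611 2.886 3.162
v -2.984 3.388 2.989
v -3.409 3.714 4.101
v -2.806 2.902 4.381
v -3.38 2.836 4.676
v -3.753 3.339 4.503
v -2.824 3.444 4.026
v -4.274 2.658 2.899
v -3.671 1.846 3.179
v -3.327 2.221 2.777
v -3.7 2.724 2.604
v -4.568 2.639 3.477
v -3.965 1.827 3.757
v -4.096 2.172 4.291
v -4.469 2.674 4.118
v -4.256 2.116 3.254
v -1.481 -2.143 -1.14
v -1.316 -2.768 -0.431
v -2.7 -1.231 -0.054
v -2.535 -1.856 0.656
v -0.085 -1.044 -0.496
v 0.08 -1.669 0.214
v -1.304 -0.132 0.591
v -1.139 -0.757 1.3
v 2.937 2.365 0.205
v 3.533 2.185 0.349
v 2.96 1.355 1.68
v 2.363 1.535 1.535
v 3.461 2.528 0.533
v 2.888 1.698 1.863
v 3.189 2.809 0.591
v 2.616 1.979 1.921
v 2.82 2.92 0.501
v 2.247 2.09 1.832
v 2.496 2.82 0.299
v 1.923 1.989 1.629
v 2.34 2.545 0.06
v 1.767 1.715 1.391
v 2.412 2.202 -0.123
v 1.839 1.372 1.207
v 2.684 1.921 -0.181
v 2.111 1.091 1.149
v 3.053 1.81 -0.092
v 2.48 0.98 1.239
v 3.377 1.911 0.111
v 2.804 1.08 1.441
v -1.208 -0.992 3.5
v -0.814 -0.343 4.166
v -1.679 -0.539 4.867
v -2.072 -1.188 4.2
v -1.296 -0 3.668
v -2.161 -0.196 4.369
v -1.725 -0.238 3.071
v -2.59 -0.434 3.772
v -1.852 -0.918 2.725
v -2.717 -1.114 3.426
v -1.601 -1.641 2.833
v -2.466 -1.837 3.534
v -1.119 -1.984 3.331
v -1.984 -2.18 4.032
v -0.69 -1.746 3.928
v -1.555 -1.942 4.629
v -0.563 -1.066 4.274
v -1.428 -1.262 4.975
f 2 4 1
f 5 2 1
f 1 4 3
f 3 5 1
f 2 8 4
f 6 2 5
f 6 8 2
f 4 8 3
f 7 5 3
f 3 8 7
f 7 6 5
f 8 6 7
f 9 46 25
f 46 20 49
f 25 49 14
f 46 49 25
f 9 25 21
f 25 14 26
f 21 26 10
f 25 26 21
f 9 21 30
f 21 10 31
f 30 31 16
f 21 31 30
f 9 30 42
f 30 16 45
f 42 45 19
f 30 45 42
f 9 42 46
f 42 19 50
f 46 50 20
f 42 50 46
f 10 26 37
f 26 14 40
f 37 40 18
f 26 40 37
f 14 49 27
f 49 20 48
f 27 48 13
f 49 48 27
f 20 50 47
f 50 19 43
f 47 43 11
f 50 43 47
f 19 45 44
f 45 16 32
f 44 32 15
f 45 32 44
f 16 31 36
f 31 10 33
f 36 33 17
f 31 33 36
f 12 38 24
f 38 18 39
f 24 39 13
f 38 39 24
f 12 24 22
f 24 13 23
f 22 23 11
f 24 23 22
f 12 22 29
f 22 11 28
f 29 28 15
f 22 28 29
f 12 29 34
f 29 15 35
f 34 35 17
f 29 35 34
f 12 34 38
f 34 17 41
f 38 41 18
f 34 41 38
f 13 39 27
f 39 18 40
f 27 40 14
f 39 40 27
f 11 23 47
f 23 13 48
f 47 48 20
f 23 48 47
f 15 28 44
f 28 11 43
f 44 43 19
f 28 43 44
f 17 35 36
f 35 15 32
f 36 32 16
f 35 32 36
f 18 41 37
f 41 17 33
f 37 33 10
f 41 33 37
f 52 54 51
f 55 52 51
f 51 54 53
f 53 55 51
f 52 58 54
f 56 52 55
f 56 58 52
f 54 58 53
f 57 55 53
f 53 58 57
f 57 56 55
f 58 56 57
f 60 59 63
f 60 63 61
f 61 63 64
f 61 64 62
f 63 59 65
f 63 65 64
f 64 65 66
f 64 66 62
f 65 59 67
f 65 67 66
f 66 67 68
f 66 68 62
f 67 59 69
f 67 69 68
f 68 69 70
f 68 70 62
f 69 59 71
f 69 71 70
f 70 71 72
f 70 72 62
f 71 59 73
f 71 73 72
f 72 73 74
f 72 74 62
f 73 59 75
f 73 75 74
f 74 75 76
f 74 76 62
f 75 59 77
f 75 77 76
f 76 77 78
f 76 78 62
f 77 59 79
f 77 79 78
f 78 79 80
f 78 80 62
f 79 59 60
f 79 60 80
f 80 60 61
f 80 61 62
f 82 81 85
f 82 85 83
f 83 85 86
f 83 86 84
f 85 81 87
f 85 87 86
f 86 87 88
f 86 88 84
f 87 81 89
f 87 89 88
f 88 89 90
f 88 90 84
f 89 81 91
f 89 91 90
f 90 91 92
f 90 92 84
f 91 81 93
f 91 93 92
f 92 93 94
f 92 94 84
f 93 81 95
f 93 95 94
f 94 95 96
f 94 96 84
f 95 81 97
f 95 97 96
f 96 97 98
f 96 98 84
f 97 81 82
f 97 82 98
f 98 82 83
f 98 83 84



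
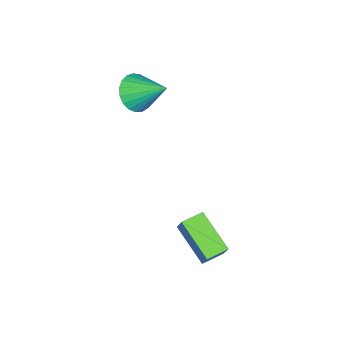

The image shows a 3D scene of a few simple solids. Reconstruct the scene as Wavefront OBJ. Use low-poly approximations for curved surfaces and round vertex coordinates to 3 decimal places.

v 1.575 2.174 -5.125
v 0.756 0.491 -3.969
v 0.643 2.737 -4.965
v -0.175 1.054 -3.809
v 2.035 2.646 -4.111
v 1.217 0.963 -2.955
v 1.104 3.209 -3.951
v 0.285 1.526 -2.795
v -3.153 -3.693 0.731
v -2.764 -3.158 -0.11
v -3.027 -2.027 1.849
v -3.202 -3.094 -0.155
v -3.631 -3.135 -0.047
v -3.978 -3.271 0.196
v -4.183 -3.481 0.531
v -4.209 -3.727 0.901
v -4.052 -3.968 1.241
v -3.74 -4.16 1.493
v -3.327 -4.272 1.613
v -2.883 -4.284 1.581
v -2.486 -4.193 1.402
v -2.205 -4.016 1.106
v -2.087 -3.783 0.746
v -2.153 -3.535 0.383
v -2.393 -3.313 0.08
f 2 4 1
f 5 2 1
f 1 4 3
f 3 5 1
f 2 8 4
f 6 2 5
f 6 8 2
f 4 8 3
f 7 5 3
f 3 8 7
f 7 6 5
f 8 6 7
f 10 9 12
f 10 12 11
f 12 9 13
f 12 13 11
f 13 9 14
f 13 14 11
f 14 9 15
f 14 15 11
f 15 9 16
f 15 16 11
f 16 9 17
f 16 17 11
f 17 9 18
f 17 18 11
f 18 9 19
f 18 19 11
f 19 9 20
f 19 20 11
f 20 9 21
f 20 21 11
f 21 9 22
f 21 22 11
f 22 9 23
f 22 23 11
f 23 9 24
f 23 24 11
f 24 9 25
f 24 25 11
f 25 9 10
f 25 10 11



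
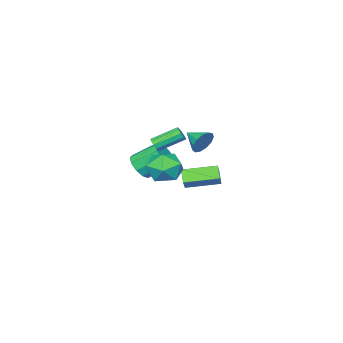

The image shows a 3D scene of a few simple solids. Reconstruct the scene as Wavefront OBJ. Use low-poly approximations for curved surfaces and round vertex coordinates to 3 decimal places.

v 1.519 -1.45 0.712
v 1.83 -1.403 1.114
v 0.612 -0.464 1.949
v 0.301 -0.51 1.548
v 1.884 -1.161 0.92
v 0.667 -0.221 1.755
v 1.799 -1.028 0.647
v 0.581 -0.089 1.482
v 1.606 -1.057 0.399
v 0.389 -0.118 1.234
v 1.381 -1.236 0.27
v 0.163 -0.296 1.106
v 1.208 -1.496 0.311
v -0.01 -0.557 1.146
v 1.153 -1.739 0.505
v -0.064 -0.799 1.34
v 1.239 -1.871 0.778
v 0.021 -0.932 1.613
v 1.431 -1.842 1.026
v 0.214 -0.903 1.861
v 1.657 -1.664 1.154
v 0.439 -0.724 1.99
v 3.98 2.731 0.242
v 4.755 2.506 1.113
v 3.105 1.054 0.587
v 3.88 0.829 1.458
v 3.078 1.695 1.587
v 3.618 2.731 1.374
v 4.242 0.829 0.326
v 4.782 1.865 0.113
v 4.917 1.33 1.165
v 4.198 1.865 1.944
v 3.662 1.695 -0.244
v 2.943 2.23 0.535
v -2.683 -3.201 -4.85
v -3.138 -3.821 -4.15
v -4.237 -1.692 -4.523
v -4.692 -2.313 -3.824
v -2.048 -2.727 -4.016
v -2.503 -3.348 -3.317
v -3.602 -1.219 -3.69
v -4.057 -1.839 -2.99
v -2.271 -1.326 -0.29
v -1.841 -1.541 -1.027
v -2.229 -2.614 0.11
v -1.494 -1.425 -0.692
v -1.395 -1.278 -0.229
v -1.573 -1.146 0.215
v -1.974 -1.071 0.498
v -2.468 -1.077 0.53
v -2.901 -1.162 0.302
v -3.133 -1.299 -0.114
v -3.092 -1.445 -0.586
v -2.79 -1.553 -0.964
v -2.324 -1.588 -1.129
v -0.033 -4.288 -2.529
v 0.494 -3.535 -2.868
v -0.439 -2.378 -1.749
v -0.967 -3.132 -1.411
v 0.003 -3.592 -3.218
v -0.93 -2.436 -2.1
v -0.502 -3.915 -3.305
v -1.435 -2.759 -2.187
v -0.828 -4.381 -3.096
v -1.761 -3.225 -1.977
v -0.85 -4.811 -2.67
v -1.783 -3.655 -1.551
v -0.561 -5.042 -2.191
v -1.494 -3.885 -1.072
v -0.07 -4.984 -1.84
v -1.003 -3.828 -0.722
v 0.435 -4.661 -1.753
v -0.498 -3.505 -0.635
v 0.761 -4.195 -1.963
v -0.172 -3.039 -0.844
v 0.783 -3.765 -2.389
v -0.15 -2.609 -1.27
f 2 1 5
f 2 5 3
f 3 5 6
f 3 6 4
f 5 1 7
f 5 7 6
f 6 7 8
f 6 8 4
f 7 1 9
f 7 9 8
f 8 9 10
f 8 10 4
f 9 1 11
f 9 11 10
f 10 11 12
f 10 12 4
f 11 1 13
f 11 13 12
f 12 13 14
f 12 14 4
f 13 1 15
f 13 15 14
f 14 15 16
f 14 16 4
f 15 1 17
f 15 17 16
f 16 17 18
f 16 18 4
f 17 1 19
f 17 19 18
f 18 19 20
f 18 20 4
f 19 1 21
f 19 21 20
f 20 21 22
f 20 22 4
f 21 1 2
f 21 2 22
f 22 2 3
f 22 3 4
f 23 34 28
f 23 28 24
f 23 24 30
f 23 30 33
f 23 33 34
f 24 28 32
f 28 34 27
f 34 33 25
f 33 30 29
f 30 24 31
f 26 32 27
f 26 27 25
f 26 25 29
f 26 29 31
f 26 31 32
f 27 32 28
f 25 27 34
f 29 25 33
f 31 29 30
f 32 31 24
f 36 38 35
f 39 36 35
f 35 38 37
f 37 39 35
f 36 42 38
f 40 36 39
f 40 42 36
f 38 42 37
f 41 39 37
f 37 42 41
f 41 40 39
f 42 40 41
f 44 43 46
f 44 46 45
f 46 43 47
f 46 47 45
f 47 43 48
f 47 48 45
f 48 43 49
f 48 49 45
f 49 43 50
f 49 50 45
f 50 43 51
f 50 51 45
f 51 43 52
f 51 52 45
f 52 43 53
f 52 53 45
f 53 43 54
f 53 54 45
f 54 43 55
f 54 55 45
f 55 43 44
f 55 44 45
f 57 56 60
f 57 60 58
f 58 60 61
f 58 61 59
f 60 56 62
f 60 62 61
f 61 62 63
f 61 63 59
f 62 56 64
f 62 64 63
f 63 64 65
f 63 65 59
f 64 56 66
f 64 66 65
f 65 66 67
f 65 67 59
f 66 56 68
f 66 68 67
f 67 68 69
f 67 69 59
f 68 56 70
f 68 70 69
f 69 70 71
f 69 71 59
f 70 56 72
f 70 72 71
f 71 72 73
f 71 73 59
f 72 56 74
f 72 74 73
f 73 74 75
f 73 75 59
f 74 56 76
f 74 76 75
f 75 76 77
f 75 77 59
f 76 56 57
f 76 57 77
f 77 57 58
f 77 58 59



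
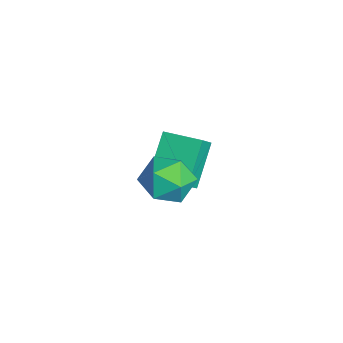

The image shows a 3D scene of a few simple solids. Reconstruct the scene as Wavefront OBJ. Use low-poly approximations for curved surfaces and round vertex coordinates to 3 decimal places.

v 2.801 2.226 -0.114
v 3.783 2.647 -0.292
v 3.457 0.613 -0.308
v 4.439 1.034 -0.486
v 3.993 1.098 0.499
v 3.587 2.095 0.619
v 3.653 1.165 -1.219
v 3.247 2.162 -1.099
v 4.309 1.991 -0.975
v 4.519 1.95 0.087
v 2.721 1.31 -0.687
v 2.931 1.269 0.375
v -1.396 2.574 -2.554
v -0.798 2.148 -1.79
v -0.547 3.893 -2.485
v 0.052 3.467 -1.721
v -0.132 1.833 -3.959
v 0.467 1.407 -3.195
v 0.718 3.152 -3.89
v 1.316 2.726 -3.126
f 1 12 6
f 1 6 2
f 1 2 8
f 1 8 11
f 1 11 12
f 2 6 10
f 6 12 5
f 12 11 3
f 11 8 7
f 8 2 9
f 4 10 5
f 4 5 3
f 4 3 7
f 4 7 9
f 4 9 10
f 5 10 6
f 3 5 12
f 7 3 11
f 9 7 8
f 10 9 2
f 14 16 13
f 17 14 13
f 13 16 15
f 15 17 13
f 14 20 16
f 18 14 17
f 18 20 14
f 16 20 15
f 19 17 15
f 15 20 19
f 19 18 17
f 20 18 19



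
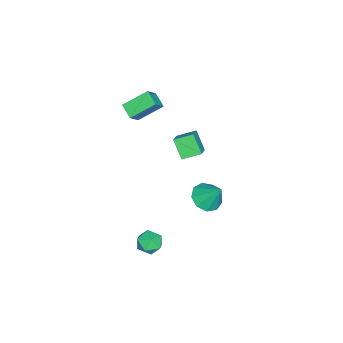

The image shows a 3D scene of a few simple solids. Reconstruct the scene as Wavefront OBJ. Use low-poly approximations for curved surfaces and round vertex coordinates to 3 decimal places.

v -3.122 -0.442 -1.197
v -3.595 -1.078 -0.244
v -3.56 0.456 -0.816
v -4.034 -0.18 0.137
v -2.186 -0.24 -0.597
v -2.66 -0.876 0.356
v -2.625 0.658 -0.216
v -3.098 0.022 0.737
v -1.125 -2.935 3.789
v -1.808 -1.871 4.652
v -1.788 -2.796 3.094
v -2.47 -1.732 3.957
v -0.61 -2.308 3.423
v -1.292 -1.244 4.286
v -1.272 -2.169 2.728
v -1.955 -1.105 3.591
v 1.327 2.461 0.664
v 2.14 2.253 0.638
v 1.573 3.279 1.836
v 2.048 2.727 0.327
v 1.619 3.076 0.173
v 1.053 3.137 0.249
v 0.615 2.882 0.52
v 0.51 2.43 0.858
v 0.787 1.992 1.106
v 1.317 1.773 1.147
v 1.852 1.876 0.962
v 2.798 0.18 -3.487
v 3.176 0.013 -2.865
v 1.764 -0.113 -2.935
v 2.142 -0.28 -2.313
v 2.09 0.43 -2.54
v 2.729 0.611 -2.881
v 2.211 -0.711 -2.919
v 2.85 -0.53 -3.26
v 2.814 -0.537 -2.515
v 2.739 0.167 -2.28
v 2.201 -0.267 -3.52
v 2.126 0.437 -3.285
f 2 4 1
f 5 2 1
f 1 4 3
f 3 5 1
f 2 8 4
f 6 2 5
f 6 8 2
f 4 8 3
f 7 5 3
f 3 8 7
f 7 6 5
f 8 6 7
f 10 12 9
f 13 10 9
f 9 12 11
f 11 13 9
f 10 16 12
f 14 10 13
f 14 16 10
f 12 16 11
f 15 13 11
f 11 16 15
f 15 14 13
f 16 14 15
f 18 17 20
f 18 20 19
f 20 17 21
f 20 21 19
f 21 17 22
f 21 22 19
f 22 17 23
f 22 23 19
f 23 17 24
f 23 24 19
f 24 17 25
f 24 25 19
f 25 17 26
f 25 26 19
f 26 17 27
f 26 27 19
f 27 17 18
f 27 18 19
f 28 39 33
f 28 33 29
f 28 29 35
f 28 35 38
f 28 38 39
f 29 33 37
f 33 39 32
f 39 38 30
f 38 35 34
f 35 29 36
f 31 37 32
f 31 32 30
f 31 30 34
f 31 34 36
f 31 36 37
f 32 37 33
f 30 32 39
f 34 30 38
f 36 34 35
f 37 36 29



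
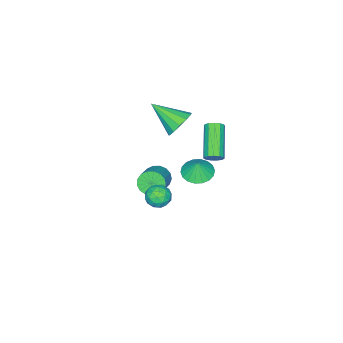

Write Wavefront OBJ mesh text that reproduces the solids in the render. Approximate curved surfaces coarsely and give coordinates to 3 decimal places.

v 2.009 0.091 0.232
v 2.536 0.434 0.708
v 2.484 -1.054 0.532
v 3.011 -0.711 1.008
v 2.246 -0.707 1.199
v 1.952 0.001 1.013
v 3.068 -0.621 0.227
v 2.774 0.087 0.041
v 3.19 -0.005 0.705
v 2.682 -0.059 1.305
v 2.338 -0.561 -0.065
v 1.83 -0.615 0.535
v 2.231 0.363 0.443
v 2.789 -0.983 0.797
v 2.34 -0.981 0.909
v 2.649 -0.779 1.188
v 1.888 0.108 0.623
v 2.197 0.31 0.903
v 2.027 -0.361 1.191
v 2.823 -0.93 0.337
v 3.132 -0.728 0.617
v 2.371 0.159 0.052
v 2.68 0.361 0.331
v 2.993 -0.259 0.049
v 2.925 0.307 0.721
v 3.204 -0.367 0.898
v 3.238 -0.314 0.439
v 3.065 0.102 0.33
v 2.626 0.275 1.074
v 2.906 -0.398 1.251
v 2.456 -0.396 1.363
v 2.283 0.02 1.254
v 3.011 0.017 1.073
v 2.114 -0.222 -0.011
v 2.394 -0.895 0.166
v 2.737 -0.64 -0.014
v 2.564 -0.224 -0.123
v 1.816 -0.253 0.342
v 2.095 -0.927 0.519
v 1.955 -0.722 0.91
v 1.782 -0.306 0.801
v 2.009 -0.637 0.167
v 0.038 1.565 3.216
v 0.427 1.468 3.621
v -1.07 0.358 4.79
v -1.458 0.455 4.384
v 0.282 1.745 3.698
v -1.215 0.634 4.867
v 0.06 1.964 3.622
v -1.437 0.854 4.791
v -0.169 2.056 3.417
v -1.666 0.946 4.586
v -0.332 1.993 3.148
v -1.829 0.883 4.317
v -0.377 1.794 2.9
v -1.874 0.684 4.069
v -0.291 1.522 2.753
v -1.788 0.412 3.921
v -0.1 1.264 2.752
v -1.597 0.154 3.921
v 0.135 1.101 2.899
v -1.362 -0.009 4.067
v 0.339 1.086 3.146
v -1.158 -0.024 4.315
v 0.448 1.223 3.415
v -1.049 0.113 4.584
v -2.413 -4.315 -3.739
v -1.888 -4.739 -4.255
v -0.521 -4.089 -3.396
v -1.047 -3.665 -2.881
v -1.94 -4.382 -4.442
v -0.573 -3.732 -3.584
v -2.101 -4.009 -4.468
v -0.734 -3.359 -3.61
v -2.333 -3.706 -4.327
v -0.967 -3.056 -3.469
v -2.584 -3.543 -4.052
v -1.217 -2.893 -3.193
v -2.796 -3.557 -3.705
v -1.429 -2.907 -2.846
v -2.92 -3.744 -3.365
v -1.553 -3.094 -2.507
v -2.928 -4.062 -3.112
v -1.561 -3.412 -2.253
v -2.818 -4.438 -3.002
v -1.451 -3.788 -2.143
v -2.615 -4.786 -3.061
v -1.249 -4.136 -2.203
v -2.367 -5.026 -3.276
v -1 -4.376 -2.417
v -2.128 -5.103 -3.596
v -0.762 -4.453 -2.738
v -1.956 -4.999 -3.95
v -0.589 -4.35 -3.091
v -1.605 -2.008 3.024
v -0.961 -2.312 2.336
v -1.255 -3.792 4.136
v -0.666 -2.021 2.709
v -0.669 -1.726 3.183
v -0.969 -1.521 3.606
v -1.471 -1.471 3.845
v -2.015 -1.591 3.823
v -2.429 -1.844 3.547
v -2.581 -2.149 3.105
v -2.423 -2.41 2.638
v -2.005 -2.543 2.293
v -1.46 -2.506 2.181
v -3.493 -2.195 -2.716
v -2.931 -1.418 -2.959
v -3.247 -2.045 -1.664
v -3.326 -1.235 -2.892
v -3.755 -1.243 -2.79
v -4.131 -1.439 -2.673
v -4.382 -1.785 -2.565
v -4.457 -2.212 -2.487
v -4.34 -2.636 -2.454
v -4.056 -2.972 -2.473
v -3.661 -3.155 -2.539
v -3.232 -3.147 -2.641
v -2.855 -2.951 -2.758
v -2.605 -2.605 -2.866
v -2.53 -2.178 -2.944
v -2.647 -1.754 -2.977
f 1 38 17
f 38 12 41
f 17 41 6
f 38 41 17
f 1 17 13
f 17 6 18
f 13 18 2
f 17 18 13
f 1 13 22
f 13 2 23
f 22 23 8
f 13 23 22
f 1 22 34
f 22 8 37
f 34 37 11
f 22 37 34
f 1 34 38
f 34 11 42
f 38 42 12
f 34 42 38
f 2 18 29
f 18 6 32
f 29 32 10
f 18 32 29
f 6 41 19
f 41 12 40
f 19 40 5
f 41 40 19
f 12 42 39
f 42 11 35
f 39 35 3
f 42 35 39
f 11 37 36
f 37 8 24
f 36 24 7
f 37 24 36
f 8 23 28
f 23 2 25
f 28 25 9
f 23 25 28
f 4 30 16
f 30 10 31
f 16 31 5
f 30 31 16
f 4 16 14
f 16 5 15
f 14 15 3
f 16 15 14
f 4 14 21
f 14 3 20
f 21 20 7
f 14 20 21
f 4 21 26
f 21 7 27
f 26 27 9
f 21 27 26
f 4 26 30
f 26 9 33
f 30 33 10
f 26 33 30
f 5 31 19
f 31 10 32
f 19 32 6
f 31 32 19
f 3 15 39
f 15 5 40
f 39 40 12
f 15 40 39
f 7 20 36
f 20 3 35
f 36 35 11
f 20 35 36
f 9 27 28
f 27 7 24
f 28 24 8
f 27 24 28
f 10 33 29
f 33 9 25
f 29 25 2
f 33 25 29
f 44 43 47
f 44 47 45
f 45 47 48
f 45 48 46
f 47 43 49
f 47 49 48
f 48 49 50
f 48 50 46
f 49 43 51
f 49 51 50
f 50 51 52
f 50 52 46
f 51 43 53
f 51 53 52
f 52 53 54
f 52 54 46
f 53 43 55
f 53 55 54
f 54 55 56
f 54 56 46
f 55 43 57
f 55 57 56
f 56 57 58
f 56 58 46
f 57 43 59
f 57 59 58
f 58 59 60
f 58 60 46
f 59 43 61
f 59 61 60
f 60 61 62
f 60 62 46
f 61 43 63
f 61 63 62
f 62 63 64
f 62 64 46
f 63 43 65
f 63 65 64
f 64 65 66
f 64 66 46
f 65 43 44
f 65 44 66
f 66 44 45
f 66 45 46
f 68 67 71
f 68 71 69
f 69 71 72
f 69 72 70
f 71 67 73
f 71 73 72
f 72 73 74
f 72 74 70
f 73 67 75
f 73 75 74
f 74 75 76
f 74 76 70
f 75 67 77
f 75 77 76
f 76 77 78
f 76 78 70
f 77 67 79
f 77 79 78
f 78 79 80
f 78 80 70
f 79 67 81
f 79 81 80
f 80 81 82
f 80 82 70
f 81 67 83
f 81 83 82
f 82 83 84
f 82 84 70
f 83 67 85
f 83 85 84
f 84 85 86
f 84 86 70
f 85 67 87
f 85 87 86
f 86 87 88
f 86 88 70
f 87 67 89
f 87 89 88
f 88 89 90
f 88 90 70
f 89 67 91
f 89 91 90
f 90 91 92
f 90 92 70
f 91 67 93
f 91 93 92
f 92 93 94
f 92 94 70
f 93 67 68
f 93 68 94
f 94 68 69
f 94 69 70
f 96 95 98
f 96 98 97
f 98 95 99
f 98 99 97
f 99 95 100
f 99 100 97
f 100 95 101
f 100 101 97
f 101 95 102
f 101 102 97
f 102 95 103
f 102 103 97
f 103 95 104
f 103 104 97
f 104 95 105
f 104 105 97
f 105 95 106
f 105 106 97
f 106 95 107
f 106 107 97
f 107 95 96
f 107 96 97
f 109 108 111
f 109 111 110
f 111 108 112
f 111 112 110
f 112 108 113
f 112 113 110
f 113 108 114
f 113 114 110
f 114 108 115
f 114 115 110
f 115 108 116
f 115 116 110
f 116 108 117
f 116 117 110
f 117 108 118
f 117 118 110
f 118 108 119
f 118 119 110
f 119 108 120
f 119 120 110
f 120 108 121
f 120 121 110
f 121 108 122
f 121 122 110
f 122 108 123
f 122 123 110
f 123 108 109
f 123 109 110



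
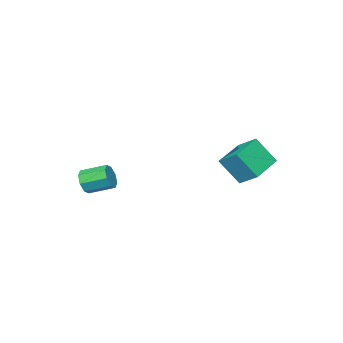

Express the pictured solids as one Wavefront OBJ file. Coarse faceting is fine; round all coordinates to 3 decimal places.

v 1.865 -4.332 -1.679
v 2.263 -4.292 -1.154
v 1.614 -3.308 -0.736
v 1.215 -3.348 -1.261
v 2.429 -4.016 -1.544
v 1.779 -3.033 -1.126
v 2.264 -3.926 -2.013
v 1.615 -2.943 -1.595
v 1.865 -4.073 -2.286
v 1.216 -3.09 -1.868
v 1.466 -4.372 -2.204
v 0.817 -3.388 -1.786
v 1.301 -4.647 -1.814
v 0.651 -3.664 -1.396
v 1.465 -4.737 -1.345
v 0.816 -3.754 -0.927
v 1.864 -4.59 -1.072
v 1.215 -3.607 -0.654
v -4.82 -0.202 -1.532
v -4.84 0.819 -0.884
v -3.199 0.111 -1.977
v -3.219 1.133 -1.329
v -4.321 -0.993 -0.271
v -4.341 0.029 0.377
v -2.7 -0.679 -0.716
v -2.72 0.342 -0.068
f 2 1 5
f 2 5 3
f 3 5 6
f 3 6 4
f 5 1 7
f 5 7 6
f 6 7 8
f 6 8 4
f 7 1 9
f 7 9 8
f 8 9 10
f 8 10 4
f 9 1 11
f 9 11 10
f 10 11 12
f 10 12 4
f 11 1 13
f 11 13 12
f 12 13 14
f 12 14 4
f 13 1 15
f 13 15 14
f 14 15 16
f 14 16 4
f 15 1 17
f 15 17 16
f 16 17 18
f 16 18 4
f 17 1 2
f 17 2 18
f 18 2 3
f 18 3 4
f 20 22 19
f 23 20 19
f 19 22 21
f 21 23 19
f 20 26 22
f 24 20 23
f 24 26 20
f 22 26 21
f 25 23 21
f 21 26 25
f 25 24 23
f 26 24 25



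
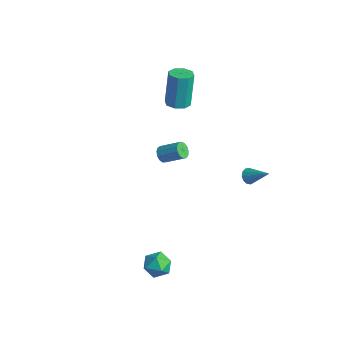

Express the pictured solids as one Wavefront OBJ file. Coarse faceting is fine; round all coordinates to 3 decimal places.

v 3.061 -3.699 -2.971
v 3.395 -3.438 -2.256
v 4.165 -4.422 -3.224
v 4.499 -4.161 -2.509
v 3.85 -4.679 -2.5
v 3.167 -4.233 -2.344
v 4.393 -3.627 -3.136
v 3.71 -3.181 -2.98
v 4.218 -3.394 -2.359
v 3.882 -4.045 -1.965
v 3.678 -3.815 -3.515
v 3.342 -4.466 -3.121
v -2.886 2.012 2.458
v -2.429 1.493 2.617
v -2.696 1.909 4.741
v -3.154 2.428 4.582
v -2.184 1.975 2.554
v -2.451 2.39 4.678
v -2.351 2.478 2.435
v -2.618 2.893 4.558
v -2.831 2.708 2.329
v -3.099 3.124 4.453
v -3.344 2.531 2.299
v -3.611 2.947 4.423
v -3.589 2.05 2.362
v -3.856 2.465 4.486
v -3.422 1.547 2.482
v -3.689 1.962 4.605
v -2.941 1.316 2.587
v -3.209 1.732 4.711
v 1.475 3.584 -1.39
v 1.815 3.448 -1.759
v 2.645 4.016 -0.47
v 1.75 3.729 -1.807
v 1.597 3.965 -1.723
v 1.405 4.079 -1.534
v 1.236 4.037 -1.298
v 1.142 3.851 -1.092
v 1.154 3.58 -0.981
v 1.268 3.311 -0.999
v 1.448 3.128 -1.142
v 1.636 3.091 -1.363
v 1.773 3.21 -1.593
v -3.594 1.482 -2.295
v -3.189 1.212 -2.551
v -2.262 1.927 -1.841
v -2.666 2.198 -1.585
v -3.25 1.462 -2.724
v -2.322 2.178 -2.013
v -3.42 1.718 -2.76
v -2.492 2.434 -2.05
v -3.645 1.9 -2.649
v -2.718 2.616 -1.939
v -3.854 1.949 -2.426
v -2.927 2.665 -1.715
v -3.98 1.85 -2.161
v -3.053 2.565 -1.45
v -3.984 1.634 -1.938
v -3.057 2.349 -1.228
v -3.864 1.37 -1.829
v -2.936 2.085 -1.119
v -3.658 1.141 -1.868
v -2.73 1.857 -1.158
v -3.431 1.021 -2.043
v -2.504 1.737 -1.332
v -3.257 1.047 -2.297
v -2.329 1.763 -1.587
f 1 12 6
f 1 6 2
f 1 2 8
f 1 8 11
f 1 11 12
f 2 6 10
f 6 12 5
f 12 11 3
f 11 8 7
f 8 2 9
f 4 10 5
f 4 5 3
f 4 3 7
f 4 7 9
f 4 9 10
f 5 10 6
f 3 5 12
f 7 3 11
f 9 7 8
f 10 9 2
f 14 13 17
f 14 17 15
f 15 17 18
f 15 18 16
f 17 13 19
f 17 19 18
f 18 19 20
f 18 20 16
f 19 13 21
f 19 21 20
f 20 21 22
f 20 22 16
f 21 13 23
f 21 23 22
f 22 23 24
f 22 24 16
f 23 13 25
f 23 25 24
f 24 25 26
f 24 26 16
f 25 13 27
f 25 27 26
f 26 27 28
f 26 28 16
f 27 13 29
f 27 29 28
f 28 29 30
f 28 30 16
f 29 13 14
f 29 14 30
f 30 14 15
f 30 15 16
f 32 31 34
f 32 34 33
f 34 31 35
f 34 35 33
f 35 31 36
f 35 36 33
f 36 31 37
f 36 37 33
f 37 31 38
f 37 38 33
f 38 31 39
f 38 39 33
f 39 31 40
f 39 40 33
f 40 31 41
f 40 41 33
f 41 31 42
f 41 42 33
f 42 31 43
f 42 43 33
f 43 31 32
f 43 32 33
f 45 44 48
f 45 48 46
f 46 48 49
f 46 49 47
f 48 44 50
f 48 50 49
f 49 50 51
f 49 51 47
f 50 44 52
f 50 52 51
f 51 52 53
f 51 53 47
f 52 44 54
f 52 54 53
f 53 54 55
f 53 55 47
f 54 44 56
f 54 56 55
f 55 56 57
f 55 57 47
f 56 44 58
f 56 58 57
f 57 58 59
f 57 59 47
f 58 44 60
f 58 60 59
f 59 60 61
f 59 61 47
f 60 44 62
f 60 62 61
f 61 62 63
f 61 63 47
f 62 44 64
f 62 64 63
f 63 64 65
f 63 65 47
f 64 44 66
f 64 66 65
f 65 66 67
f 65 67 47
f 66 44 45
f 66 45 67
f 67 45 46
f 67 46 47



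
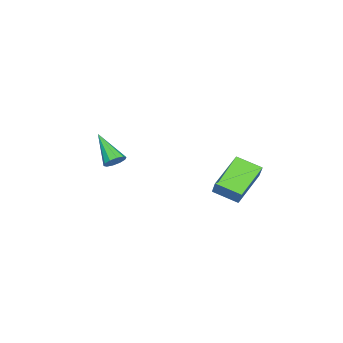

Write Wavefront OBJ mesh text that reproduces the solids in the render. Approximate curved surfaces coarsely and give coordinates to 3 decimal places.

v 2.699 3.48 -0.489
v 2.783 2.366 -0.05
v 1.09 3.7 0.375
v 1.174 2.586 0.814
v 3.126 3.794 0.226
v 3.21 2.68 0.665
v 1.517 4.014 1.09
v 1.601 2.9 1.529
v 3.343 -1.687 1.068
v 3.636 -2.056 0.872
v 2.717 -2.773 2.172
v 3.798 -1.915 1.103
v 3.787 -1.687 1.32
v 3.606 -1.459 1.442
v 3.324 -1.318 1.42
v 3.05 -1.319 1.265
v 2.888 -1.46 1.034
v 2.9 -1.687 0.816
v 3.081 -1.915 0.695
v 3.362 -2.056 0.716
f 2 4 1
f 5 2 1
f 1 4 3
f 3 5 1
f 2 8 4
f 6 2 5
f 6 8 2
f 4 8 3
f 7 5 3
f 3 8 7
f 7 6 5
f 8 6 7
f 10 9 12
f 10 12 11
f 12 9 13
f 12 13 11
f 13 9 14
f 13 14 11
f 14 9 15
f 14 15 11
f 15 9 16
f 15 16 11
f 16 9 17
f 16 17 11
f 17 9 18
f 17 18 11
f 18 9 19
f 18 19 11
f 19 9 20
f 19 20 11
f 20 9 10
f 20 10 11



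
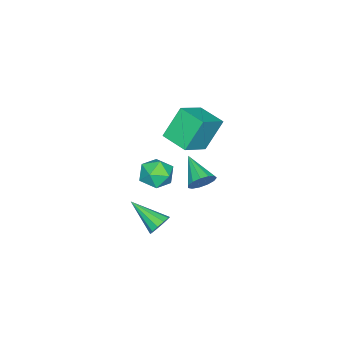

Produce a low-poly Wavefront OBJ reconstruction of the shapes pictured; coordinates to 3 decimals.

v 3.156 4.572 2.082
v 4.121 4.259 2.264
v 2.579 3.381 3.096
v 3.544 3.068 3.278
v 3.22 3.978 3.638
v 3.577 4.714 3.012
v 3.123 2.926 2.348
v 3.48 3.662 1.722
v 4.101 3.242 2.429
v 4.16 3.892 3.226
v 2.54 3.748 2.134
v 2.599 4.398 2.931
v 2.085 3.302 -2.923
v 2.346 2.938 -3.525
v 1.895 1.398 -1.857
v 2.708 3.051 -3.259
v 2.832 3.26 -2.864
v 2.671 3.485 -2.492
v 2.286 3.639 -2.284
v 1.825 3.665 -2.321
v 1.463 3.552 -2.588
v 1.339 3.343 -2.983
v 1.5 3.118 -3.355
v 1.884 2.964 -3.562
v -1.418 3.958 -1.66
v -0.973 4.088 -0.936
v -2.462 2.522 -0.76
v -1.358 4.381 -0.914
v -1.762 4.54 -1.129
v -2.057 4.515 -1.512
v -2.149 4.312 -1.943
v -2.009 3.997 -2.283
v -1.682 3.669 -2.426
v -1.27 3.433 -2.325
v -0.906 3.364 -2.013
v -0.704 3.483 -1.589
v -0.729 3.753 -1.188
v -3.834 1.452 -0.379
v -4.875 2.001 1.467
v -3.391 3.097 -0.618
v -4.432 3.645 1.229
v -2.068 1.135 0.711
v -3.109 1.683 2.558
v -1.625 2.779 0.473
v -2.666 3.328 2.319
f 1 12 6
f 1 6 2
f 1 2 8
f 1 8 11
f 1 11 12
f 2 6 10
f 6 12 5
f 12 11 3
f 11 8 7
f 8 2 9
f 4 10 5
f 4 5 3
f 4 3 7
f 4 7 9
f 4 9 10
f 5 10 6
f 3 5 12
f 7 3 11
f 9 7 8
f 10 9 2
f 14 13 16
f 14 16 15
f 16 13 17
f 16 17 15
f 17 13 18
f 17 18 15
f 18 13 19
f 18 19 15
f 19 13 20
f 19 20 15
f 20 13 21
f 20 21 15
f 21 13 22
f 21 22 15
f 22 13 23
f 22 23 15
f 23 13 24
f 23 24 15
f 24 13 14
f 24 14 15
f 26 25 28
f 26 28 27
f 28 25 29
f 28 29 27
f 29 25 30
f 29 30 27
f 30 25 31
f 30 31 27
f 31 25 32
f 31 32 27
f 32 25 33
f 32 33 27
f 33 25 34
f 33 34 27
f 34 25 35
f 34 35 27
f 35 25 36
f 35 36 27
f 36 25 37
f 36 37 27
f 37 25 26
f 37 26 27
f 39 41 38
f 42 39 38
f 38 41 40
f 40 42 38
f 39 45 41
f 43 39 42
f 43 45 39
f 41 45 40
f 44 42 40
f 40 45 44
f 44 43 42
f 45 43 44



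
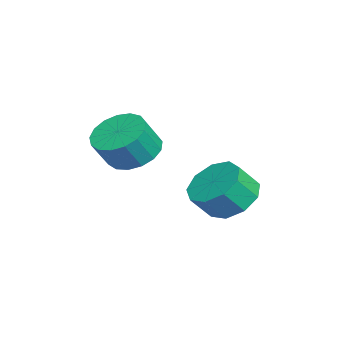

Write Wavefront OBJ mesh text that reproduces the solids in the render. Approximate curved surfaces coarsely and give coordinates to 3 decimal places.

v -1.445 -2.397 -1.049
v -0.72 -1.74 -1.085
v -0.229 -2.225 -0.067
v -0.955 -2.883 -0.031
v -1.049 -1.529 -0.826
v -0.558 -2.015 0.192
v -1.469 -1.517 -0.618
v -0.978 -2.003 0.4
v -1.884 -1.707 -0.508
v -1.393 -2.193 0.51
v -2.198 -2.055 -0.523
v -1.707 -2.541 0.495
v -2.34 -2.481 -0.658
v -1.849 -2.967 0.36
v -2.277 -2.888 -0.882
v -1.786 -3.374 0.136
v -2.023 -3.183 -1.145
v -1.533 -3.668 -0.127
v -1.637 -3.297 -1.386
v -1.147 -3.783 -0.368
v -1.207 -3.205 -1.549
v -0.717 -3.691 -0.531
v -0.832 -2.929 -1.598
v -0.341 -3.414 -0.58
v -0.597 -2.53 -1.521
v -0.106 -3.016 -0.503
v -0.556 -2.101 -1.336
v -0.066 -2.587 -0.318
v -2.836 0.712 -3.655
v -2.212 1.503 -3.325
v -1.84 0.839 -2.436
v -2.464 0.048 -2.765
v -2.864 1.555 -3.013
v -2.493 0.892 -2.124
v -3.504 1.213 -3.002
v -3.132 0.55 -2.112
v -3.83 0.636 -3.295
v -3.459 -0.027 -2.406
v -3.692 0.095 -3.757
v -3.32 -0.569 -2.868
v -3.153 -0.158 -4.171
v -2.781 -0.821 -3.282
v -2.465 -0.004 -4.343
v -2.094 -0.667 -3.454
v -1.951 0.485 -4.193
v -1.58 -0.178 -3.304
v -1.851 1.08 -3.791
v -1.48 0.417 -2.902
f 2 1 5
f 2 5 3
f 3 5 6
f 3 6 4
f 5 1 7
f 5 7 6
f 6 7 8
f 6 8 4
f 7 1 9
f 7 9 8
f 8 9 10
f 8 10 4
f 9 1 11
f 9 11 10
f 10 11 12
f 10 12 4
f 11 1 13
f 11 13 12
f 12 13 14
f 12 14 4
f 13 1 15
f 13 15 14
f 14 15 16
f 14 16 4
f 15 1 17
f 15 17 16
f 16 17 18
f 16 18 4
f 17 1 19
f 17 19 18
f 18 19 20
f 18 20 4
f 19 1 21
f 19 21 20
f 20 21 22
f 20 22 4
f 21 1 23
f 21 23 22
f 22 23 24
f 22 24 4
f 23 1 25
f 23 25 24
f 24 25 26
f 24 26 4
f 25 1 27
f 25 27 26
f 26 27 28
f 26 28 4
f 27 1 2
f 27 2 28
f 28 2 3
f 28 3 4
f 30 29 33
f 30 33 31
f 31 33 34
f 31 34 32
f 33 29 35
f 33 35 34
f 34 35 36
f 34 36 32
f 35 29 37
f 35 37 36
f 36 37 38
f 36 38 32
f 37 29 39
f 37 39 38
f 38 39 40
f 38 40 32
f 39 29 41
f 39 41 40
f 40 41 42
f 40 42 32
f 41 29 43
f 41 43 42
f 42 43 44
f 42 44 32
f 43 29 45
f 43 45 44
f 44 45 46
f 44 46 32
f 45 29 47
f 45 47 46
f 46 47 48
f 46 48 32
f 47 29 30
f 47 30 48
f 48 30 31
f 48 31 32

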